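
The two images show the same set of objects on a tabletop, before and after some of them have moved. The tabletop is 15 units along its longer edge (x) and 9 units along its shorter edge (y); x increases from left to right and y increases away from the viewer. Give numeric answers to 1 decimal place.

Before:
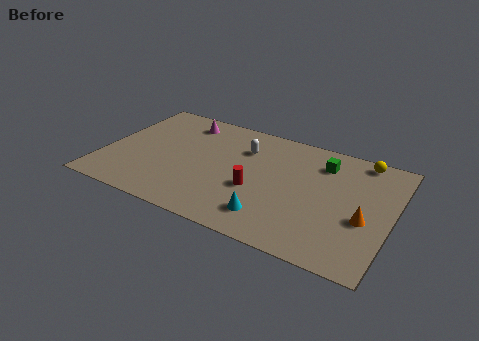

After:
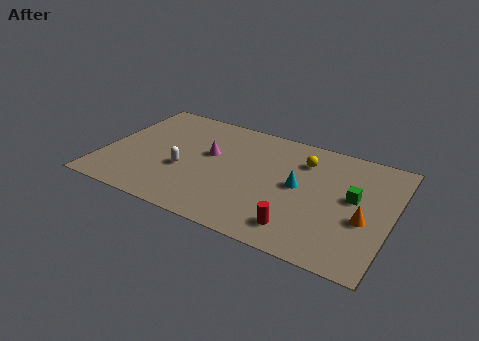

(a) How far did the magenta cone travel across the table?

2.8

The magenta cone moved from about (3.7, 7.5) to (5.4, 5.3), a distance of √(1.7² + 2.2²) ≈ 2.8.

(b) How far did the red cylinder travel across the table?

3.1

From (8.1, 3.5) to (10.6, 1.6), the red cylinder covered √(2.5² + 1.9²) ≈ 3.1 units.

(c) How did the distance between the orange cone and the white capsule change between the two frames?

+2.2

They were about 7.2 units apart before and 9.4 after — 2.2 units further apart.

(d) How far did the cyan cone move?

3.1

From (9.1, 1.8) to (10.2, 4.7), the cyan cone covered √(1.1² + 2.9²) ≈ 3.1 units.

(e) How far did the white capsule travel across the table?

4.1

From (7.1, 6.5) to (4.3, 3.5), the white capsule covered √(2.8² + 3.0²) ≈ 4.1 units.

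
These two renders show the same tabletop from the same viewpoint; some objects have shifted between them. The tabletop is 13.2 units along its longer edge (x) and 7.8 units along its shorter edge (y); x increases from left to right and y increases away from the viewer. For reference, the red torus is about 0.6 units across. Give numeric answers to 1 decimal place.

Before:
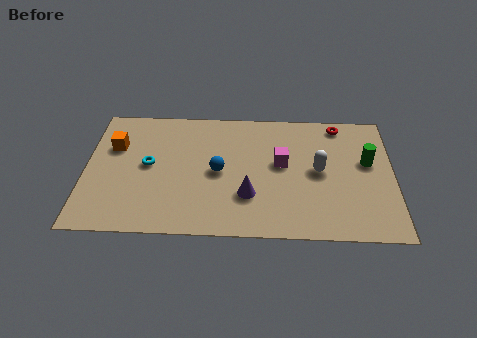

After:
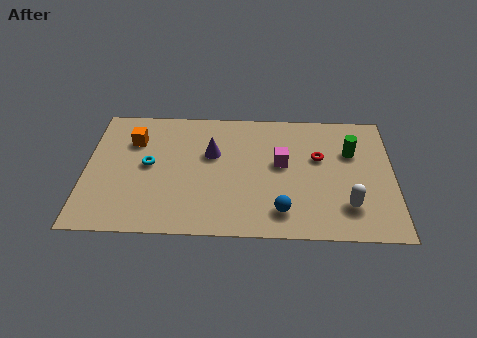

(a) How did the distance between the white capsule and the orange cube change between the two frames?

+1.0

They were about 8.9 units apart before and 9.9 after — 1.0 units further apart.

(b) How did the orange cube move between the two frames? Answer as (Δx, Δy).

(0.8, 0.4)

The orange cube was at about (1.2, 5.2) and moved to about (2.0, 5.6).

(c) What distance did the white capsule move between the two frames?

2.4

The white capsule moved from about (10.0, 4.0) to (11.2, 1.9), a distance of √(1.2² + 2.1²) ≈ 2.4.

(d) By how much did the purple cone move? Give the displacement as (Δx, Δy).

(-1.6, 2.5)

From the two frames, the purple cone sits at roughly (7.0, 2.4) before and (5.4, 4.9) after.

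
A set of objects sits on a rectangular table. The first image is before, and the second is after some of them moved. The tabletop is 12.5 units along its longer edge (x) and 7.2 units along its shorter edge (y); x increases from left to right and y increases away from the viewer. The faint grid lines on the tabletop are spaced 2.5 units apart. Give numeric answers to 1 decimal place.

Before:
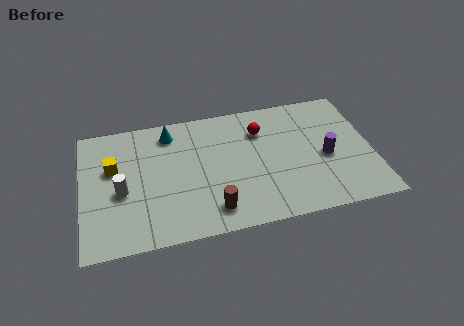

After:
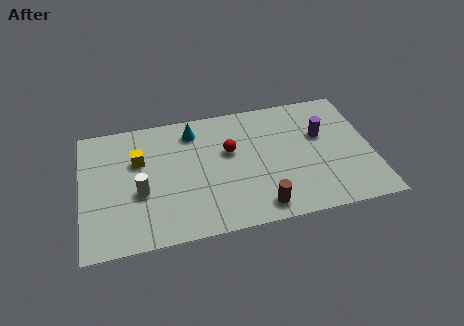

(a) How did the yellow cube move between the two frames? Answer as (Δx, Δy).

(1.1, 0.2)

The yellow cube was at about (1.4, 4.5) and moved to about (2.5, 4.7).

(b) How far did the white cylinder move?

0.8

From (1.7, 3.1) to (2.5, 2.9), the white cylinder covered √(0.8² + 0.2²) ≈ 0.8 units.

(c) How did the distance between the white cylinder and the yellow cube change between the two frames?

+0.4

The distance was about 1.4 in the first image and 1.8 in the second, so they moved 0.4 units further apart.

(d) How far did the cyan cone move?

1.0

The cyan cone was near (3.9, 6.0) before and (4.9, 5.9) after, so it travelled √(1.0² + 0.1²) ≈ 1.0 units.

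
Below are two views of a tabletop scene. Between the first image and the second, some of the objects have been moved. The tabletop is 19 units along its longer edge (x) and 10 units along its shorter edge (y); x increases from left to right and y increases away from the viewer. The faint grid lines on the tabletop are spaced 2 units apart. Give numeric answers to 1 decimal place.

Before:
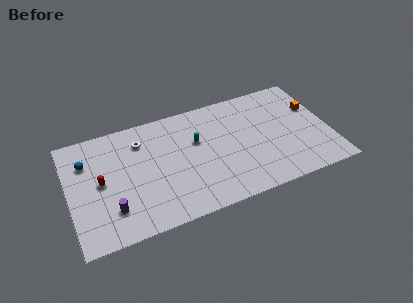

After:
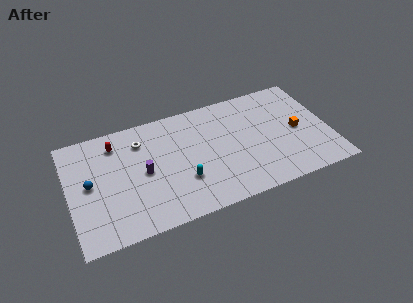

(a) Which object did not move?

the white torus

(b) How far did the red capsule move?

3.3

The red capsule moved from about (2.3, 5.1) to (3.6, 8.1), a distance of √(1.3² + 3.0²) ≈ 3.3.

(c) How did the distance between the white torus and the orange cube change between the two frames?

-1.1

Before: roughly 12.8 units apart; after: 11.7. That's 1.1 units closer together.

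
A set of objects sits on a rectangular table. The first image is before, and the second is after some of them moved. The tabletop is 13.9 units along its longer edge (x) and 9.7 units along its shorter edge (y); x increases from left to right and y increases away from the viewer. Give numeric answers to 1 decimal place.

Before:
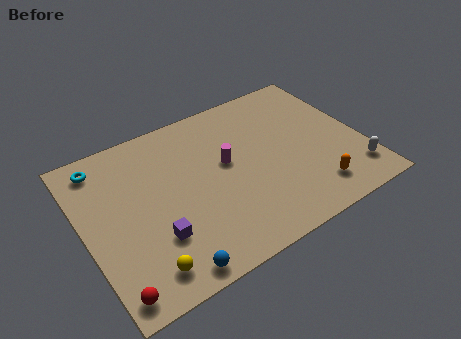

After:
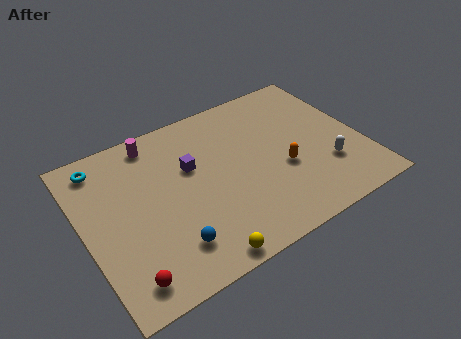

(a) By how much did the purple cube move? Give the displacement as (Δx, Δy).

(2.3, 3.2)

The purple cube was at about (3.2, 2.9) and moved to about (5.5, 6.1).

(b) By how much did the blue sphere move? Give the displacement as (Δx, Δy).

(0.3, 1.2)

The blue sphere started near (3.5, 0.9) and ended near (3.8, 2.1).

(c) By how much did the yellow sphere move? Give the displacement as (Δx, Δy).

(2.6, -0.7)

The yellow sphere started near (2.4, 1.5) and ended near (5.0, 0.8).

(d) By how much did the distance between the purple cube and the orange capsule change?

-3.0

Before: roughly 7.9 units apart; after: 4.9. That's 3.0 units closer together.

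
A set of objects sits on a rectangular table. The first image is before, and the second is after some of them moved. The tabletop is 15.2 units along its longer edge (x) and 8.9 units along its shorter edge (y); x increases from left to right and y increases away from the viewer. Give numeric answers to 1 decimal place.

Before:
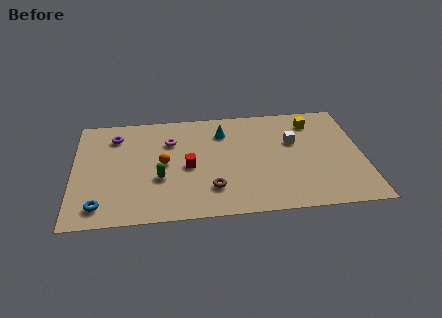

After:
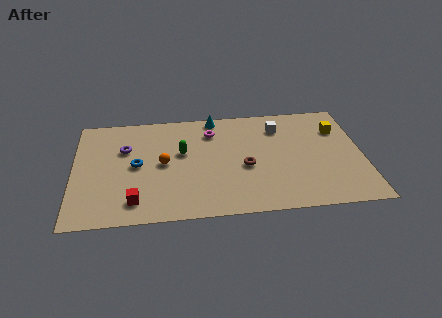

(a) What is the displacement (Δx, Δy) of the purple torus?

(0.5, -1.1)

The purple torus was at about (2.2, 7.0) and moved to about (2.7, 5.9).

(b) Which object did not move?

the orange sphere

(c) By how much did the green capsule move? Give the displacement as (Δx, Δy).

(1.2, 2.0)

The green capsule started near (4.5, 3.3) and ended near (5.7, 5.3).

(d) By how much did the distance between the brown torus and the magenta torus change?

-1.1

Before: roughly 4.6 units apart; after: 3.5. That's 1.1 units closer together.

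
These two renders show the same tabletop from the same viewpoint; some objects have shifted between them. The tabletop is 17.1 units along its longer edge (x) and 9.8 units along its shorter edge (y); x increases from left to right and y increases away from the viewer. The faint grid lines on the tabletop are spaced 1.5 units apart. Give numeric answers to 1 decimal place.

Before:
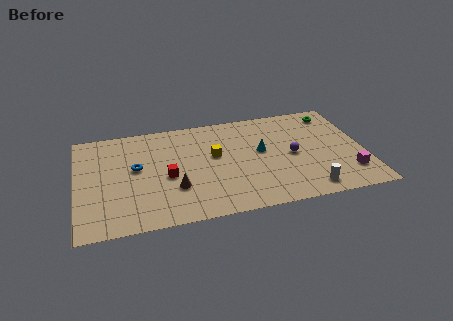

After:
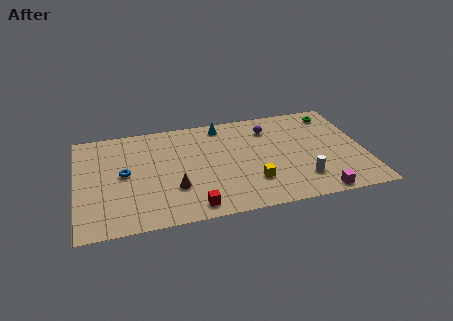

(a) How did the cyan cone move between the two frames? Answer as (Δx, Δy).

(-2.2, 3.1)

The cyan cone started near (11.0, 5.5) and ended near (8.8, 8.6).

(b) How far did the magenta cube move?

2.5

From (16.0, 2.3) to (14.0, 0.8), the magenta cube covered √(2.0² + 1.5²) ≈ 2.5 units.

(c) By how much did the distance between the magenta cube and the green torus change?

+1.7

They were about 6.0 units apart before and 7.7 after — 1.7 units further apart.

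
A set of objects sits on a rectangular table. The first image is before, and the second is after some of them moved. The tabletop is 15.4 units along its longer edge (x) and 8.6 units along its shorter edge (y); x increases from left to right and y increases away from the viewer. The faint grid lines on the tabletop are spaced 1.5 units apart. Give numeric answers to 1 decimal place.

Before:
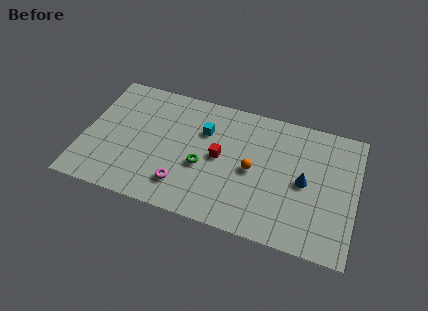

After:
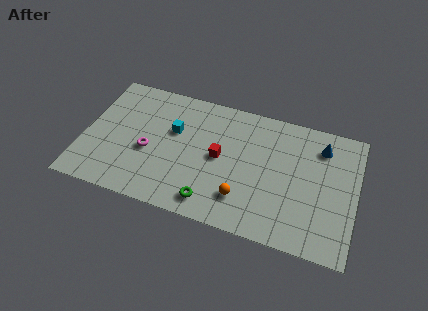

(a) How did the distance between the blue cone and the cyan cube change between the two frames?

+2.4

Before: roughly 6.0 units apart; after: 8.4. That's 2.4 units further apart.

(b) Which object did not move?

the red cube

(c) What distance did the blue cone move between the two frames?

2.7

From (12.5, 4.2) to (13.3, 6.8), the blue cone covered √(0.8² + 2.6²) ≈ 2.7 units.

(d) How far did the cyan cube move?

1.8

From (6.7, 5.9) to (5.0, 5.4), the cyan cube covered √(1.7² + 0.5²) ≈ 1.8 units.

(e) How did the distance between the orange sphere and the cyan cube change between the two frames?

+1.9

The distance was about 3.4 in the first image and 5.3 in the second, so they moved 1.9 units further apart.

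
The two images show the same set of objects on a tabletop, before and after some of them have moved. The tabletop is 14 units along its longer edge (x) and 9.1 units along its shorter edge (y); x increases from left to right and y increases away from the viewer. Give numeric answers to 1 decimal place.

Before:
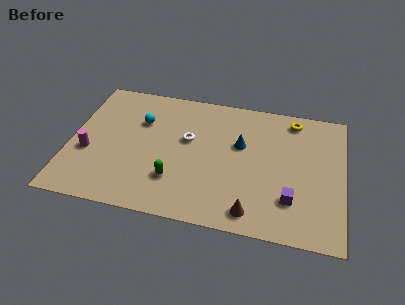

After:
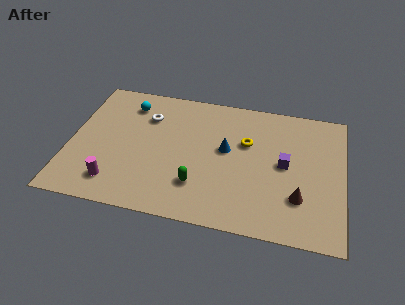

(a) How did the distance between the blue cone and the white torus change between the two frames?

+1.8

They were about 2.7 units apart before and 4.5 after — 1.8 units further apart.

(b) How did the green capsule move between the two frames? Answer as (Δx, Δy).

(1.2, -0.1)

The green capsule was at about (5.5, 2.5) and moved to about (6.7, 2.4).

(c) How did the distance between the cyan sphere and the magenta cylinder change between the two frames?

+1.9

The distance was about 3.7 in the first image and 5.6 in the second, so they moved 1.9 units further apart.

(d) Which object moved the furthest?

the yellow torus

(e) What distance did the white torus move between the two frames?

2.5

From (6.0, 5.4) to (3.8, 6.6), the white torus covered √(2.2² + 1.2²) ≈ 2.5 units.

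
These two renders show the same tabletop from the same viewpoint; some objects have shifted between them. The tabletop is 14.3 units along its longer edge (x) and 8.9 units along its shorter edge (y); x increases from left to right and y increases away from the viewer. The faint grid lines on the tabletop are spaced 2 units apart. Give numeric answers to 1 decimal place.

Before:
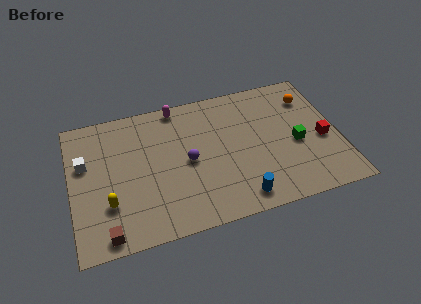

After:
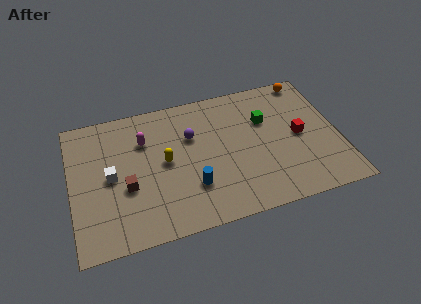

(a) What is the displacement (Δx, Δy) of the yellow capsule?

(3.1, 1.9)

From the two frames, the yellow capsule sits at roughly (1.9, 2.7) before and (5.0, 4.6) after.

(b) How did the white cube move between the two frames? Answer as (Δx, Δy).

(1.3, -1.2)

The white cube started near (0.8, 5.6) and ended near (2.1, 4.4).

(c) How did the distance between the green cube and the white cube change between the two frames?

-2.8

The distance was about 11.3 in the first image and 8.5 in the second, so they moved 2.8 units closer together.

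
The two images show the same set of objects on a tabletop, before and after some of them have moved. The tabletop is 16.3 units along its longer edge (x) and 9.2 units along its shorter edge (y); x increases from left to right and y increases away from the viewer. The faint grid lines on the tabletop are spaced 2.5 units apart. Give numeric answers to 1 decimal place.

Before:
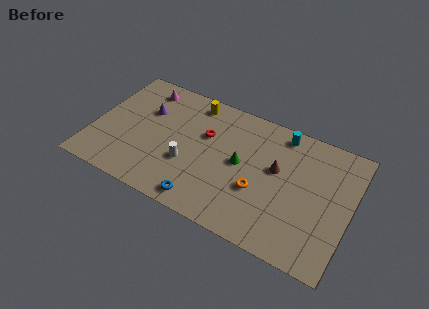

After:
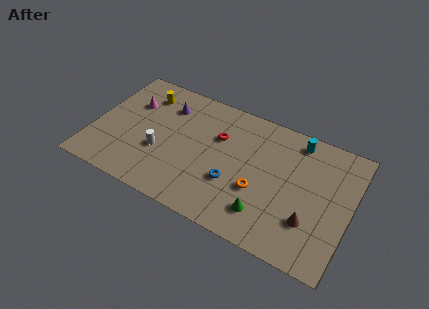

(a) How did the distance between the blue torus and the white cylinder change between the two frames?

+2.1

Before: roughly 2.6 units apart; after: 4.7. That's 2.1 units further apart.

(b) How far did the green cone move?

3.4

The green cone moved from about (9.4, 4.8) to (11.3, 2.0), a distance of √(1.9² + 2.8²) ≈ 3.4.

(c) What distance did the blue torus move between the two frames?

2.6

The blue torus was near (7.5, 1.1) before and (9.1, 3.2) after, so it travelled √(1.6² + 2.1²) ≈ 2.6 units.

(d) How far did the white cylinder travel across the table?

1.8

The white cylinder was near (6.2, 3.3) before and (4.4, 3.4) after, so it travelled √(1.8² + 0.1²) ≈ 1.8 units.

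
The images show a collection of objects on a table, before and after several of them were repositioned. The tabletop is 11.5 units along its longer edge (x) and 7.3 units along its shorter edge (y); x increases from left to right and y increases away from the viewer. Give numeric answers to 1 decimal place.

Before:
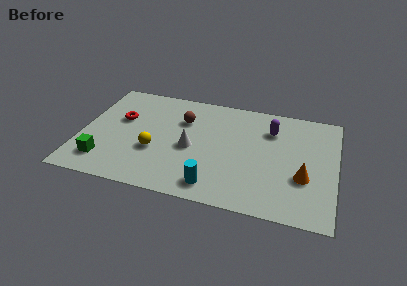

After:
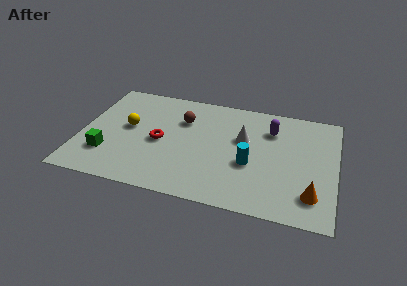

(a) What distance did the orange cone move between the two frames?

1.1

The orange cone moved from about (10.1, 2.6) to (10.5, 1.6), a distance of √(0.4² + 1.0²) ≈ 1.1.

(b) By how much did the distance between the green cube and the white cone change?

+2.3

They were about 4.2 units apart before and 6.5 after — 2.3 units further apart.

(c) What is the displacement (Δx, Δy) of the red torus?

(1.9, -1.1)

The red torus was at about (1.7, 4.5) and moved to about (3.6, 3.4).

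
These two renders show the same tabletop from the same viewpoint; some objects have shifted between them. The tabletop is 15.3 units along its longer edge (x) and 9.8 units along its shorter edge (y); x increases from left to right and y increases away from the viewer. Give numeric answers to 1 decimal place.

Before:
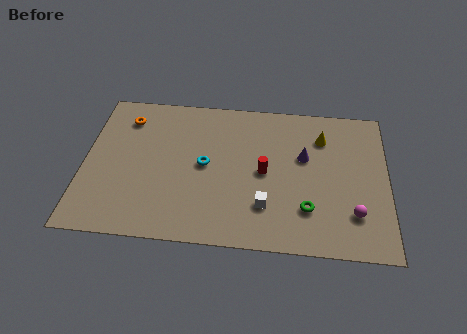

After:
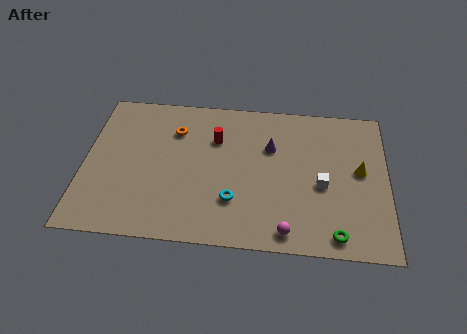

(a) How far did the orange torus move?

2.6

The orange torus moved from about (2.0, 7.8) to (4.5, 7.2), a distance of √(2.5² + 0.6²) ≈ 2.6.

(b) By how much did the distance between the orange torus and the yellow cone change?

-0.4

Before: roughly 10.0 units apart; after: 9.6. That's 0.4 units closer together.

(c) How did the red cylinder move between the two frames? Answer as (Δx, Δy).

(-2.5, 2.0)

From the two frames, the red cylinder sits at roughly (9.1, 4.8) before and (6.6, 6.8) after.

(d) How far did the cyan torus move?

2.7

The cyan torus moved from about (6.1, 5.0) to (7.6, 2.8), a distance of √(1.5² + 2.2²) ≈ 2.7.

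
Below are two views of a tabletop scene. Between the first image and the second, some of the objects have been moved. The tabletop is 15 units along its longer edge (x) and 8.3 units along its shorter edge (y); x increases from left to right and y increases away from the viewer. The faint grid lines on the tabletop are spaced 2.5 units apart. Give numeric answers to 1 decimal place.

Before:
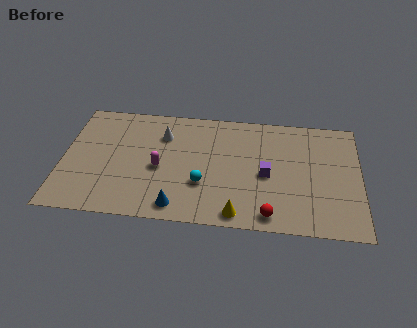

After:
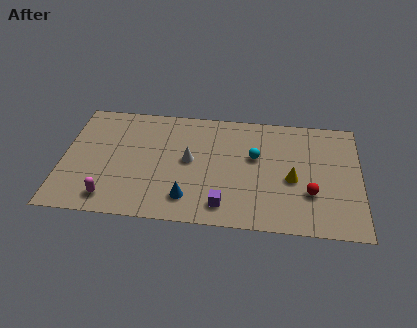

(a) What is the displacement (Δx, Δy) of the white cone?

(1.4, -1.7)

From the two frames, the white cone sits at roughly (5.0, 6.1) before and (6.4, 4.4) after.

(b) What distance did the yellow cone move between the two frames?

3.8

The yellow cone moved from about (8.9, 0.9) to (11.6, 3.6), a distance of √(2.7² + 2.7²) ≈ 3.8.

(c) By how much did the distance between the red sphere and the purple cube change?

+1.7

The distance was about 2.8 in the first image and 4.5 in the second, so they moved 1.7 units further apart.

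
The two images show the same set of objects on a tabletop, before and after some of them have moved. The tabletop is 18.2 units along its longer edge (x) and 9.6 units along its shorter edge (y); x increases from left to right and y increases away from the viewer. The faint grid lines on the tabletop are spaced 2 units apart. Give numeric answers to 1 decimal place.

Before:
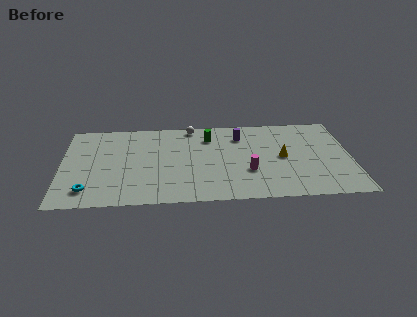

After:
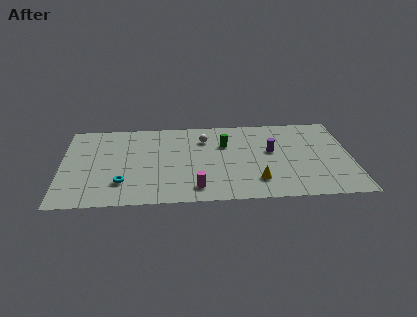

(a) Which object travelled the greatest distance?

the magenta cylinder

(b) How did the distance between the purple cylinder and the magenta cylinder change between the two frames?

+2.1

They were about 4.1 units apart before and 6.2 after — 2.1 units further apart.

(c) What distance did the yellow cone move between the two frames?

3.1

The yellow cone moved from about (13.9, 4.8) to (12.2, 2.2), a distance of √(1.7² + 2.6²) ≈ 3.1.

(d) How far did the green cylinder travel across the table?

1.3

The green cylinder was near (9.3, 7.4) before and (10.3, 6.5) after, so it travelled √(1.0² + 0.9²) ≈ 1.3 units.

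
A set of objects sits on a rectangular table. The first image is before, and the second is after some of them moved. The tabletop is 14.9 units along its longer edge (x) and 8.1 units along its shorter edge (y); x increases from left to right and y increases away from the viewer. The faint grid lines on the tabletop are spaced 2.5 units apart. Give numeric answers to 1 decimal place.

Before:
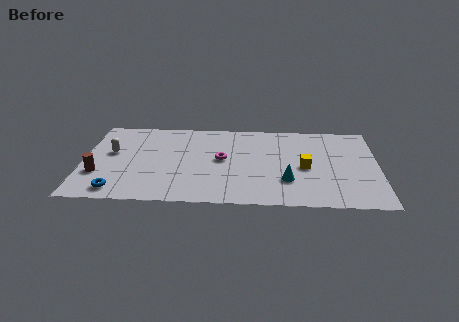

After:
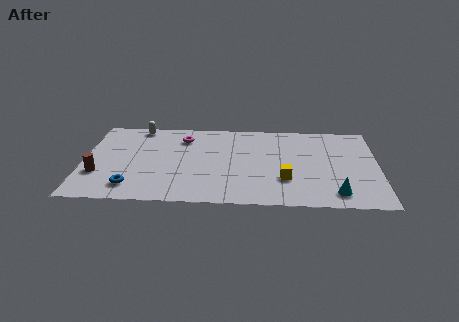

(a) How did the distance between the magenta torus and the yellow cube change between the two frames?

+2.2

They were about 4.2 units apart before and 6.4 after — 2.2 units further apart.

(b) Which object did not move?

the brown cylinder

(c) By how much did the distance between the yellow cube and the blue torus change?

-2.0

Before: roughly 9.8 units apart; after: 7.8. That's 2.0 units closer together.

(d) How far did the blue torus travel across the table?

0.8

From (1.8, 1.1) to (2.5, 1.5), the blue torus covered √(0.7² + 0.4²) ≈ 0.8 units.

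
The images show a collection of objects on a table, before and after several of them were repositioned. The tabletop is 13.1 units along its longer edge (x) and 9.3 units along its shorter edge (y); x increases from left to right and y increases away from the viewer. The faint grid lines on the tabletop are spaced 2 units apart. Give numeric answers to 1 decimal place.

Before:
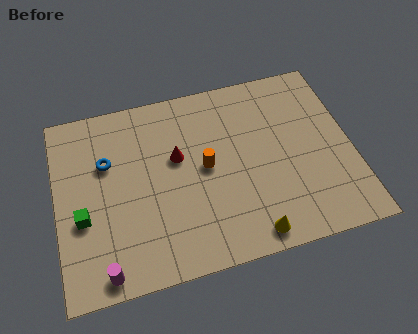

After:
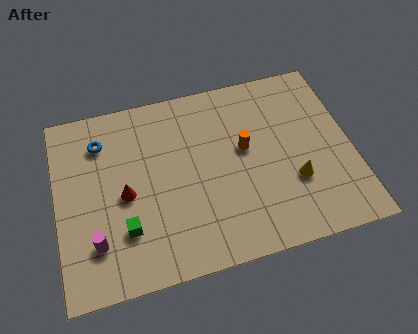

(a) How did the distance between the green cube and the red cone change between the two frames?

-3.0

They were about 4.7 units apart before and 1.7 after — 3.0 units closer together.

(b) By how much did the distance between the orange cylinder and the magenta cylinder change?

+1.3

The distance was about 6.1 in the first image and 7.4 in the second, so they moved 1.3 units further apart.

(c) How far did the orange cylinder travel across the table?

1.9

The orange cylinder moved from about (6.6, 4.8) to (8.4, 5.3), a distance of √(1.8² + 0.5²) ≈ 1.9.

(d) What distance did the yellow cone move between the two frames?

3.0

The yellow cone was near (8.3, 1.0) before and (10.4, 3.1) after, so it travelled √(2.1² + 2.1²) ≈ 3.0 units.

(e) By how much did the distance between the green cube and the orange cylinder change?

+0.5

The distance was about 5.6 in the first image and 6.1 in the second, so they moved 0.5 units further apart.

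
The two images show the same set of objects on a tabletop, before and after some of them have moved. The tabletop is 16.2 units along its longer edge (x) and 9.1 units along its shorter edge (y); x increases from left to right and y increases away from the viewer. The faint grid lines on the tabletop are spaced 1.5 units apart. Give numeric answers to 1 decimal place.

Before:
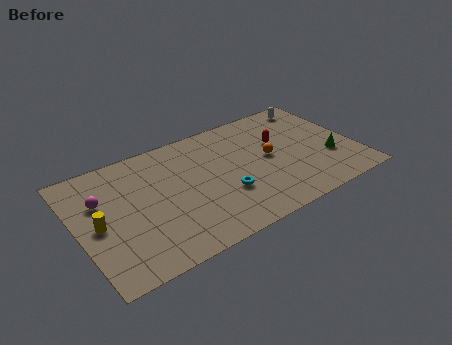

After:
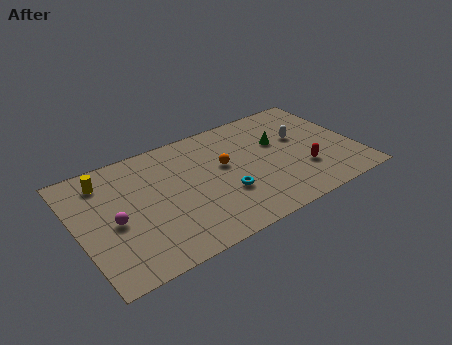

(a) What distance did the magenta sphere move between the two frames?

2.0

The magenta sphere was near (1.5, 6.0) before and (2.0, 4.1) after, so it travelled √(0.5² + 1.9²) ≈ 2.0 units.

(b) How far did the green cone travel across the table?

3.7

The green cone moved from about (14.6, 3.1) to (11.9, 5.7), a distance of √(2.7² + 2.6²) ≈ 3.7.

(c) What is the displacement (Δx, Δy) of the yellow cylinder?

(0.8, 3.1)

The yellow cylinder started near (1.1, 4.3) and ended near (1.9, 7.4).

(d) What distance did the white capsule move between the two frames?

2.8

From (14.6, 7.9) to (13.2, 5.5), the white capsule covered √(1.4² + 2.4²) ≈ 2.8 units.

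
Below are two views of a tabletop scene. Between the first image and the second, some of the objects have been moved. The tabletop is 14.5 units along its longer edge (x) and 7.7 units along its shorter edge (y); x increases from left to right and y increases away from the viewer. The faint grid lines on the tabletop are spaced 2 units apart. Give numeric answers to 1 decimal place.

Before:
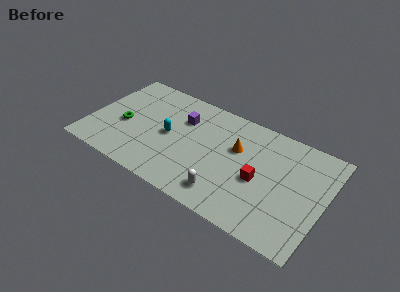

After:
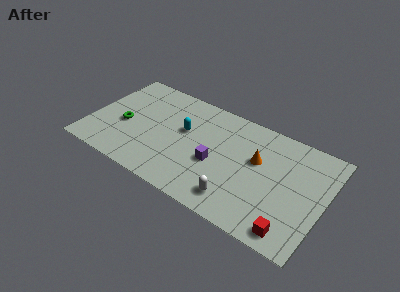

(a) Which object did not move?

the green torus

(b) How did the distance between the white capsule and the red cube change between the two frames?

+0.7

They were about 2.7 units apart before and 3.4 after — 0.7 units further apart.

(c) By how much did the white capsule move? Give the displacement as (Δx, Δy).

(0.7, 0.0)

From the two frames, the white capsule sits at roughly (8.8, 1.4) before and (9.5, 1.4) after.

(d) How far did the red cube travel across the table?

3.3

The red cube moved from about (10.6, 3.4) to (12.9, 1.0), a distance of √(2.3² + 2.4²) ≈ 3.3.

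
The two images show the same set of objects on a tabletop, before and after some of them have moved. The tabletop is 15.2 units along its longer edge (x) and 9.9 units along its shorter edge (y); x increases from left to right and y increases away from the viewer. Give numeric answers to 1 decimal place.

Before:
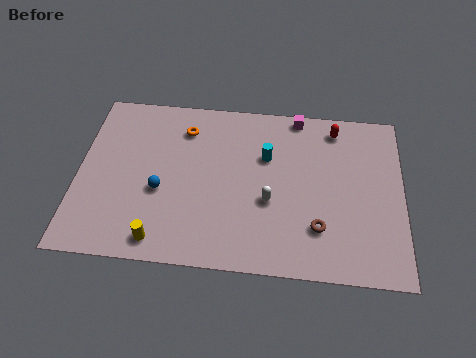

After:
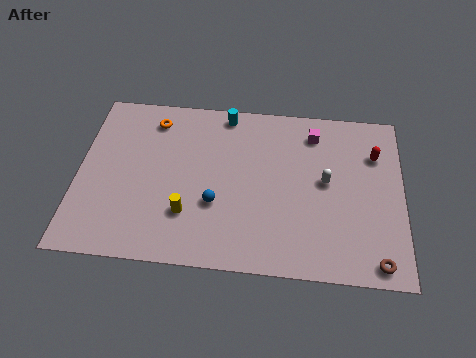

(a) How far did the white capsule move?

3.0

The white capsule moved from about (9.0, 3.9) to (11.6, 5.3), a distance of √(2.6² + 1.4²) ≈ 3.0.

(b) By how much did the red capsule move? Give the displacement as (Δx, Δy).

(1.9, -1.4)

The red capsule started near (12.0, 8.5) and ended near (13.9, 7.1).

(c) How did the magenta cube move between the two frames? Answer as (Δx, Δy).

(0.8, -1.0)

The magenta cube was at about (10.2, 9.1) and moved to about (11.0, 8.1).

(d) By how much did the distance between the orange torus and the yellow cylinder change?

-1.0

The distance was about 6.7 in the first image and 5.7 in the second, so they moved 1.0 units closer together.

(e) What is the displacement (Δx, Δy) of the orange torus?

(-1.5, 0.4)

The orange torus started near (4.9, 7.8) and ended near (3.4, 8.2).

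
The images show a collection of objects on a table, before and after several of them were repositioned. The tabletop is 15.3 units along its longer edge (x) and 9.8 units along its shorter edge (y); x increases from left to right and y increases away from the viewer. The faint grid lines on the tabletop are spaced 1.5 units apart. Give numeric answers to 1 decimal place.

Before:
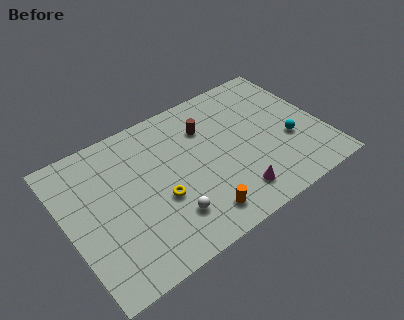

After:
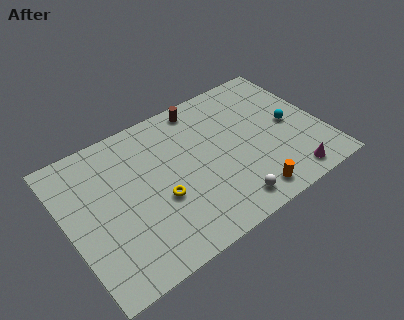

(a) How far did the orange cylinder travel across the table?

3.0

The orange cylinder moved from about (7.2, 1.6) to (10.2, 1.3), a distance of √(3.0² + 0.3²) ≈ 3.0.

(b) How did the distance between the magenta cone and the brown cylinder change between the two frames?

+3.2

Before: roughly 5.3 units apart; after: 8.5. That's 3.2 units further apart.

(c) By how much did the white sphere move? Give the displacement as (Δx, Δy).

(3.4, -1.0)

The white sphere was at about (5.6, 2.4) and moved to about (9.0, 1.4).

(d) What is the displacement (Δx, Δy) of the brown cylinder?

(0.0, 1.6)

From the two frames, the brown cylinder sits at roughly (8.7, 7.1) before and (8.7, 8.7) after.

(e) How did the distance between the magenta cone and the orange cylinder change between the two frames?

+0.3

They were about 2.2 units apart before and 2.5 after — 0.3 units further apart.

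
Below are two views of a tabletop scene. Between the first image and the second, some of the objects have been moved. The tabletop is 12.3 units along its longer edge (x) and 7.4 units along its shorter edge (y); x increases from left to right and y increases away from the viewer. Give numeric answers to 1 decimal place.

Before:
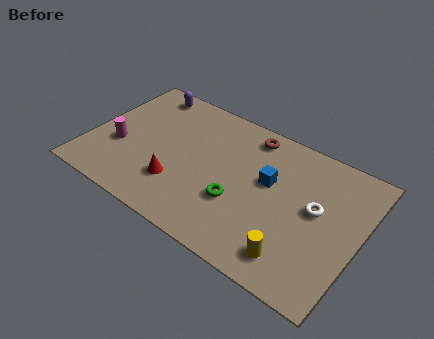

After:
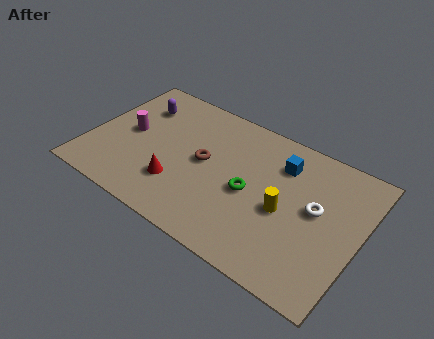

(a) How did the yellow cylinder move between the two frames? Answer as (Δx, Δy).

(-0.8, 2.0)

The yellow cylinder was at about (9.8, 1.3) and moved to about (9.0, 3.3).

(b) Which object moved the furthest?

the brown torus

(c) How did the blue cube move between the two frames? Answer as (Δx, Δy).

(0.4, 1.2)

The blue cube was at about (8.1, 4.4) and moved to about (8.5, 5.6).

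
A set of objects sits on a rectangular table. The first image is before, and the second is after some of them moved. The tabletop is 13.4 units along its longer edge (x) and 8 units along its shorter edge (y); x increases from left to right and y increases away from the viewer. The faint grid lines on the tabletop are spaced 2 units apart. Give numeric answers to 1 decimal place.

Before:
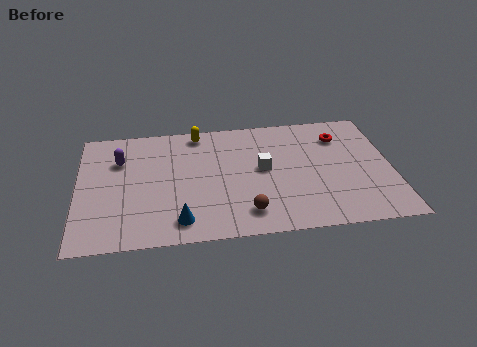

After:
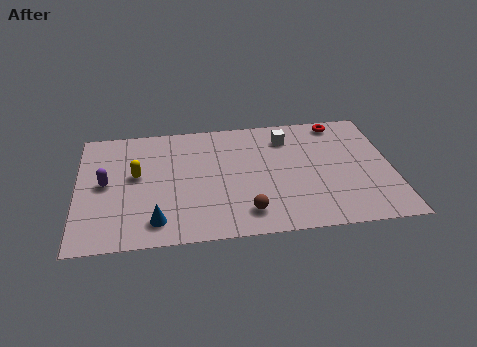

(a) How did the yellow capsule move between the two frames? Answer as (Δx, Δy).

(-2.7, -2.6)

From the two frames, the yellow capsule sits at roughly (5.2, 7.1) before and (2.5, 4.5) after.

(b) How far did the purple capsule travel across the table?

1.6

The purple capsule was near (1.8, 5.6) before and (1.2, 4.1) after, so it travelled √(0.6² + 1.5²) ≈ 1.6 units.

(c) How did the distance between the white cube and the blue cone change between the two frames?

+2.8

The distance was about 4.7 in the first image and 7.5 in the second, so they moved 2.8 units further apart.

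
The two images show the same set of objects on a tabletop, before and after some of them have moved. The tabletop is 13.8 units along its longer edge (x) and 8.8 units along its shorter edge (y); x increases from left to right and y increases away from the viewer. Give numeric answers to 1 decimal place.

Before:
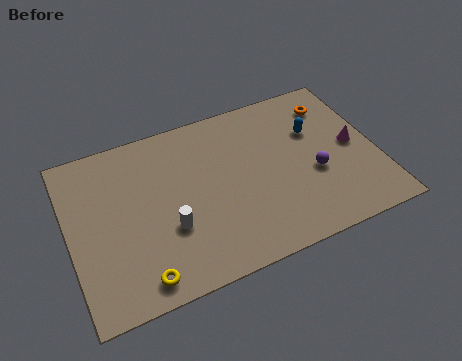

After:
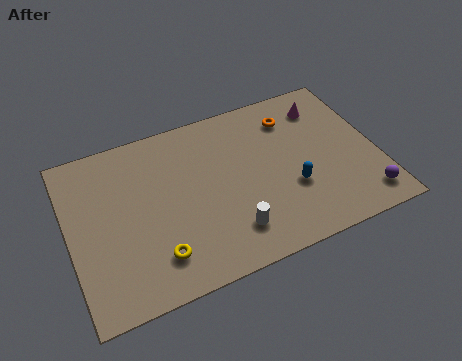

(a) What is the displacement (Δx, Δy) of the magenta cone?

(-1.0, 2.6)

The magenta cone was at about (12.8, 4.4) and moved to about (11.8, 7.0).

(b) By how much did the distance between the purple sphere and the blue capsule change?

+1.2

The distance was about 2.3 in the first image and 3.5 in the second, so they moved 1.2 units further apart.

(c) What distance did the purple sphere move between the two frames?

2.9

The purple sphere moved from about (10.9, 3.5) to (12.9, 1.4), a distance of √(2.0² + 2.1²) ≈ 2.9.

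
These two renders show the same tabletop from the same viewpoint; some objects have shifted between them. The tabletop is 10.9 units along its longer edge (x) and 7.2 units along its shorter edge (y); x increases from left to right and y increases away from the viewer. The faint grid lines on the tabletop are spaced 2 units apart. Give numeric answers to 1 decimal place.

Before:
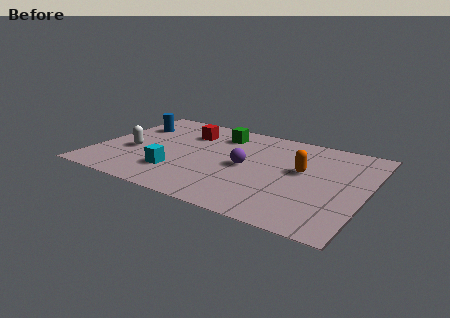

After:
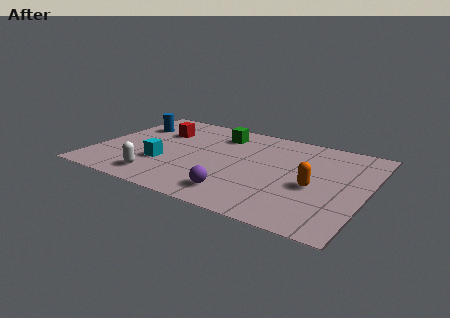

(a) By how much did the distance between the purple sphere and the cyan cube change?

+0.3

The distance was about 3.1 in the first image and 3.4 in the second, so they moved 0.3 units further apart.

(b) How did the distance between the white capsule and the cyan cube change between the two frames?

-1.0

Before: roughly 2.2 units apart; after: 1.2. That's 1.0 units closer together.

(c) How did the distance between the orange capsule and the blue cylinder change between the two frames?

+0.8

Before: roughly 7.3 units apart; after: 8.1. That's 0.8 units further apart.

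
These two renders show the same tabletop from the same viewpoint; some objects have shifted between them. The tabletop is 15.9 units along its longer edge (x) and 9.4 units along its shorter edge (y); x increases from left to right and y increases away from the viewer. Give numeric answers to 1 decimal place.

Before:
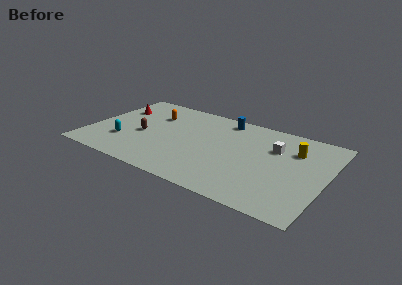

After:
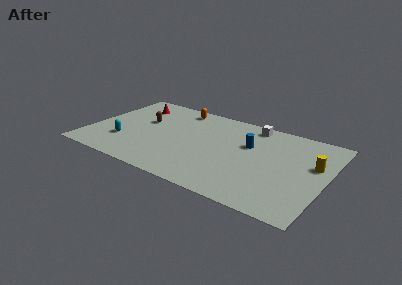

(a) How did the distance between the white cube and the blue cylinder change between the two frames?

-1.8

Before: roughly 4.1 units apart; after: 2.3. That's 1.8 units closer together.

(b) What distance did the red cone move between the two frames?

1.3

From (1.4, 6.5) to (2.4, 7.4), the red cone covered √(1.0² + 0.9²) ≈ 1.3 units.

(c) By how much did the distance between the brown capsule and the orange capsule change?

+0.6

Before: roughly 2.6 units apart; after: 3.2. That's 0.6 units further apart.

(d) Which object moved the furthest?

the blue cylinder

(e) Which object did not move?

the cyan capsule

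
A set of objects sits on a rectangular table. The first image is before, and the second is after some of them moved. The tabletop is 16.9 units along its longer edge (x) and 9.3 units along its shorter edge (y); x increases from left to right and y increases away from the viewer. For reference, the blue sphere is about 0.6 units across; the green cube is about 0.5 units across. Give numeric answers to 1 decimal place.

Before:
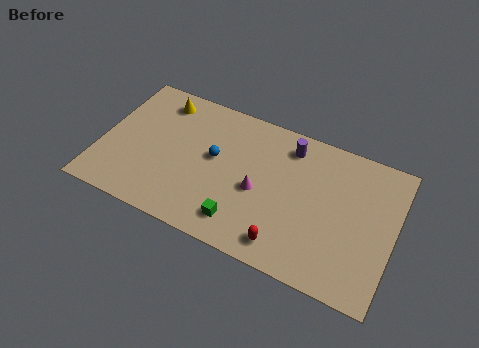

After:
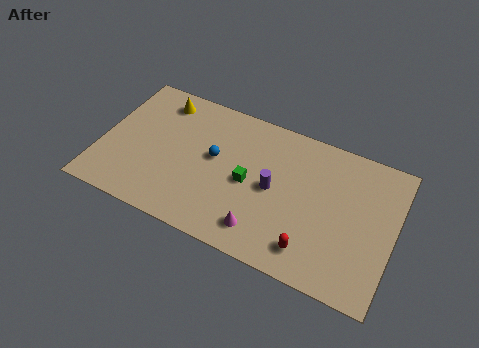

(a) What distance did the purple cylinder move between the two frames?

3.2

From (10.6, 7.7) to (10.0, 4.6), the purple cylinder covered √(0.6² + 3.1²) ≈ 3.2 units.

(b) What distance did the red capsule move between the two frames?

1.4

The red capsule moved from about (11.1, 1.4) to (12.5, 1.7), a distance of √(1.4² + 0.3²) ≈ 1.4.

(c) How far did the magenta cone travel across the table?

2.5

The magenta cone moved from about (9.2, 4.1) to (9.7, 1.7), a distance of √(0.5² + 2.4²) ≈ 2.5.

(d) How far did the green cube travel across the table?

2.7

From (8.5, 1.7) to (8.6, 4.4), the green cube covered √(0.1² + 2.7²) ≈ 2.7 units.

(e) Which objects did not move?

the yellow cone and the blue sphere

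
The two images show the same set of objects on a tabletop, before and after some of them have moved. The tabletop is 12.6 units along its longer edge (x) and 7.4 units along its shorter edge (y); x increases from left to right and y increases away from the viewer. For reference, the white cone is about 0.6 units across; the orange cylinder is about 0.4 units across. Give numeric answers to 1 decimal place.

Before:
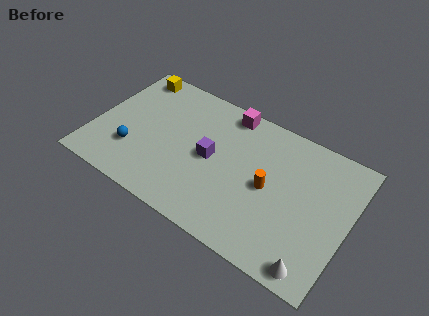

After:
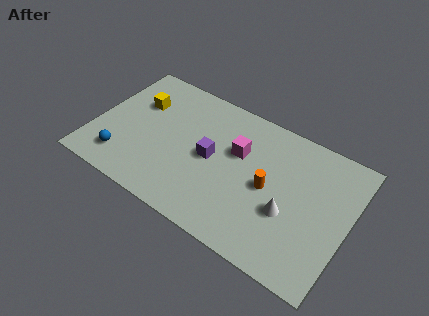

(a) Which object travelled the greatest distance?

the white cone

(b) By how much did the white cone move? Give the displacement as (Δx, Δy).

(-1.6, 2.0)

From the two frames, the white cone sits at roughly (11.4, 0.8) before and (9.8, 2.8) after.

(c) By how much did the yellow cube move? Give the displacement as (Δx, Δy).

(0.6, -1.5)

The yellow cube started near (1.3, 6.5) and ended near (1.9, 5.0).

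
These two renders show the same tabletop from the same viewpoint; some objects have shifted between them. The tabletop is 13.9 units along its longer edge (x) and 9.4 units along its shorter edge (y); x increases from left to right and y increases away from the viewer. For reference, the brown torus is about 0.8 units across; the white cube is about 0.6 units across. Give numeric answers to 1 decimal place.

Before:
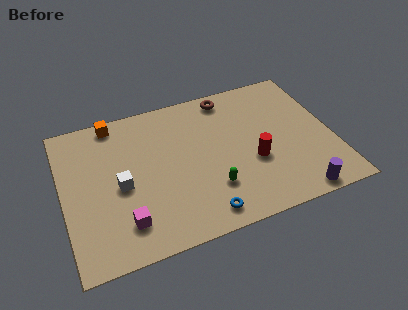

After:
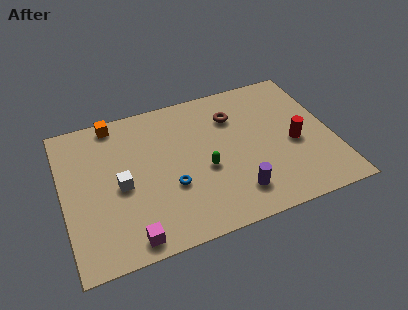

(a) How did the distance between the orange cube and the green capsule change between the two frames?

-1.1

They were about 7.4 units apart before and 6.3 after — 1.1 units closer together.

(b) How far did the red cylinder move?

2.3

The red cylinder moved from about (9.7, 3.6) to (11.9, 4.1), a distance of √(2.2² + 0.5²) ≈ 2.3.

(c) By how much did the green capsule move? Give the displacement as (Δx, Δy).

(-0.2, 1.3)

From the two frames, the green capsule sits at roughly (7.4, 2.6) before and (7.2, 3.9) after.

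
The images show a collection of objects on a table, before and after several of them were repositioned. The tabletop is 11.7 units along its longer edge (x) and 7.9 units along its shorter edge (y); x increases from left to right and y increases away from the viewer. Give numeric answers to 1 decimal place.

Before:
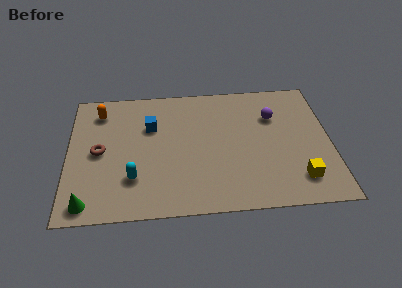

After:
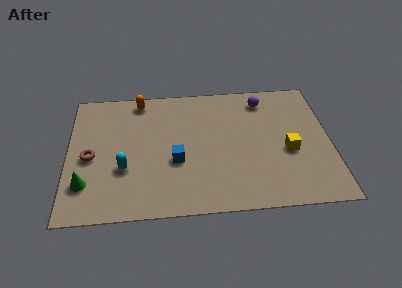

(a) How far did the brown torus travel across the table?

0.5

From (1.4, 3.9) to (1.0, 3.6), the brown torus covered √(0.4² + 0.3²) ≈ 0.5 units.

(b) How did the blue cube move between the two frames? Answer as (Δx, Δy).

(1.1, -2.2)

The blue cube was at about (3.7, 5.3) and moved to about (4.8, 3.1).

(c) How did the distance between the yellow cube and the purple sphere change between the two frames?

-0.6

The distance was about 4.0 in the first image and 3.4 in the second, so they moved 0.6 units closer together.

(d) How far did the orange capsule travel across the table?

1.9

The orange capsule was near (1.4, 6.4) before and (3.2, 7.0) after, so it travelled √(1.8² + 0.6²) ≈ 1.9 units.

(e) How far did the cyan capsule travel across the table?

0.7

From (2.9, 2.2) to (2.5, 2.8), the cyan capsule covered √(0.4² + 0.6²) ≈ 0.7 units.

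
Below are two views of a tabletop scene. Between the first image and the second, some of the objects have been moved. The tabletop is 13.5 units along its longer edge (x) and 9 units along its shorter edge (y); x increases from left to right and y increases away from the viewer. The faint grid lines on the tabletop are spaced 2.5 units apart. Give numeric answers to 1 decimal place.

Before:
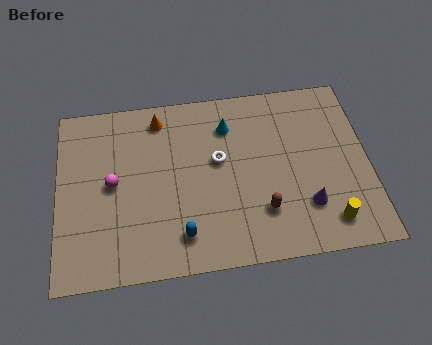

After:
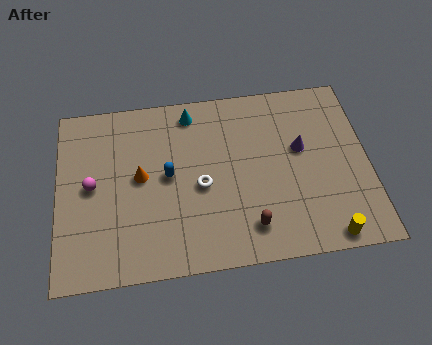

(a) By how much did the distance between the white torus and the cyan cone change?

+2.0

Before: roughly 1.8 units apart; after: 3.8. That's 2.0 units further apart.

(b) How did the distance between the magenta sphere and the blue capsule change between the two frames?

-0.8

They were about 4.1 units apart before and 3.3 after — 0.8 units closer together.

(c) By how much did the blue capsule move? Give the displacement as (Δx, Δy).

(-0.5, 3.0)

The blue capsule was at about (5.3, 1.7) and moved to about (4.8, 4.7).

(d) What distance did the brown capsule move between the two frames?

0.9

The brown capsule was near (8.8, 2.4) before and (8.2, 1.7) after, so it travelled √(0.6² + 0.7²) ≈ 0.9 units.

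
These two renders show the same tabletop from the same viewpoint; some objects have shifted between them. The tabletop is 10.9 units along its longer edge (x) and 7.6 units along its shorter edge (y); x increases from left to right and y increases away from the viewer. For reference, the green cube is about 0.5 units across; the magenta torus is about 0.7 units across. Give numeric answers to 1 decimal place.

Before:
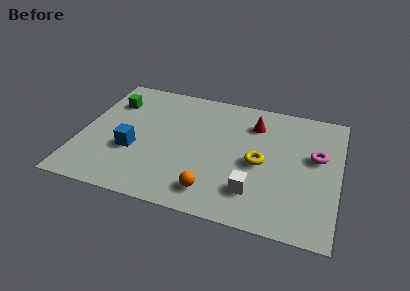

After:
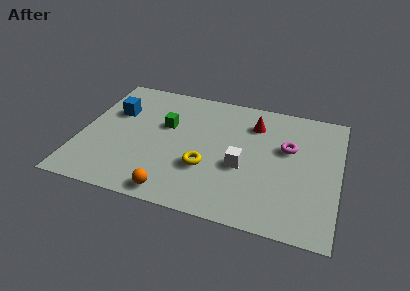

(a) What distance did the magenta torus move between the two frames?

1.2

The magenta torus moved from about (9.9, 4.5) to (8.7, 4.7), a distance of √(1.2² + 0.2²) ≈ 1.2.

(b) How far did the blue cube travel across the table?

2.4

The blue cube was near (2.3, 2.8) before and (1.3, 5.0) after, so it travelled √(1.0² + 2.2²) ≈ 2.4 units.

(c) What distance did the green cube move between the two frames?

2.6

From (1.1, 5.6) to (3.5, 4.7), the green cube covered √(2.4² + 0.9²) ≈ 2.6 units.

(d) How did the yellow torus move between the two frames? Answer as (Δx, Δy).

(-2.2, -0.9)

From the two frames, the yellow torus sits at roughly (7.6, 3.5) before and (5.4, 2.6) after.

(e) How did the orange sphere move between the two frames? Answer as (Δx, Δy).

(-1.6, -0.5)

From the two frames, the orange sphere sits at roughly (5.8, 1.3) before and (4.2, 0.8) after.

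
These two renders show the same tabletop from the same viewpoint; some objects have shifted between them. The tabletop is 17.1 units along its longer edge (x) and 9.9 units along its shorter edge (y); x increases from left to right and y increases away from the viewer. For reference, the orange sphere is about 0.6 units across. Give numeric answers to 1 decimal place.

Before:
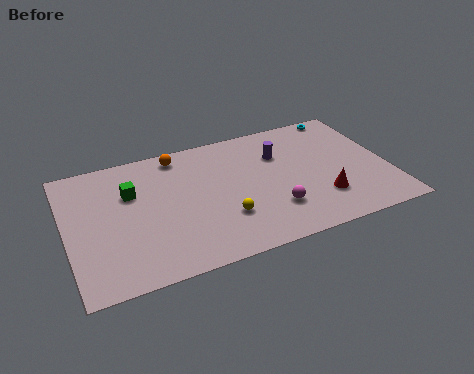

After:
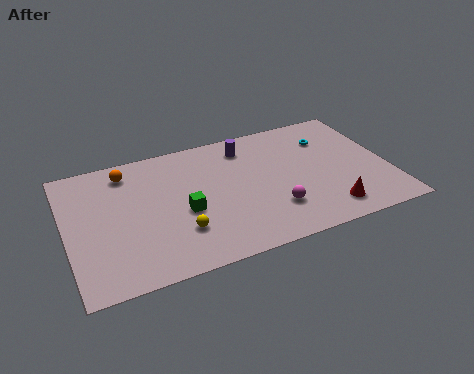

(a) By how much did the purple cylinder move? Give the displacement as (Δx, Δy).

(-1.7, 1.2)

The purple cylinder was at about (11.5, 6.9) and moved to about (9.8, 8.1).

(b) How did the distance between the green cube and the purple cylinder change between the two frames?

-2.6

They were about 8.0 units apart before and 5.4 after — 2.6 units closer together.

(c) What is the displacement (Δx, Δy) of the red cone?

(0.2, -1.0)

The red cone was at about (13.3, 2.7) and moved to about (13.5, 1.7).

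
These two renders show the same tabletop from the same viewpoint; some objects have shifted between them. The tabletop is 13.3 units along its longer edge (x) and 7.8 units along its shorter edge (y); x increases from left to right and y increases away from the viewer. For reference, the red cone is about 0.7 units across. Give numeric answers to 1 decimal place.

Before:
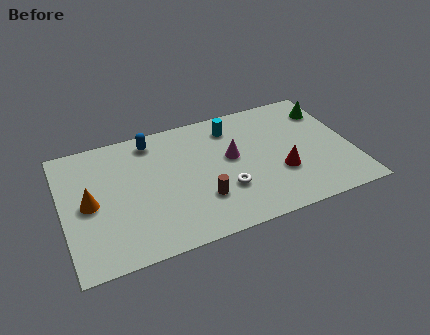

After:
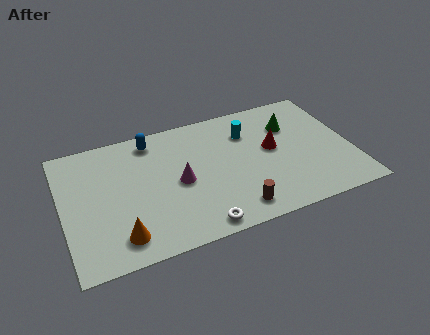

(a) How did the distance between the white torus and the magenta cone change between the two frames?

+1.0

They were about 2.0 units apart before and 3.0 after — 1.0 units further apart.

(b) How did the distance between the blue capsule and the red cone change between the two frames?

-1.0

They were about 6.9 units apart before and 5.9 after — 1.0 units closer together.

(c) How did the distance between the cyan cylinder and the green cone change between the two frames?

-2.5

They were about 4.5 units apart before and 2.0 after — 2.5 units closer together.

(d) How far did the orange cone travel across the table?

2.7

The orange cone was near (1.2, 3.8) before and (2.4, 1.4) after, so it travelled √(1.2² + 2.4²) ≈ 2.7 units.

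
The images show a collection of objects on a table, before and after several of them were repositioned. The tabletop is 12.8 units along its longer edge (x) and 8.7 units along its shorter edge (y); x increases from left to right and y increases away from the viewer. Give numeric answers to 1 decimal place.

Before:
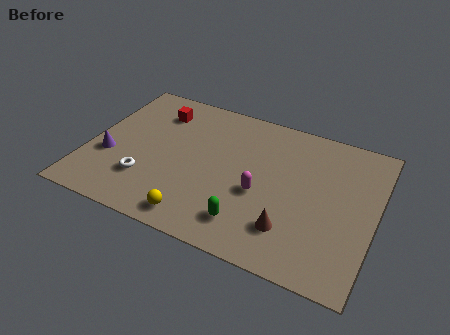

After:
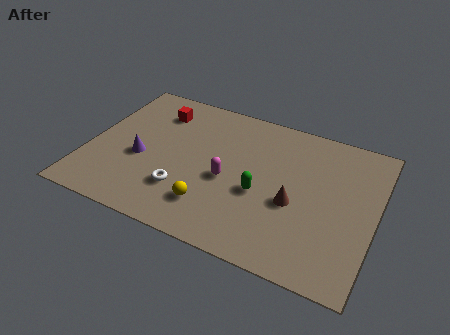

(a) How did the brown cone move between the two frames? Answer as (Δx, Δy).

(0.0, 1.5)

The brown cone was at about (9.3, 2.1) and moved to about (9.3, 3.6).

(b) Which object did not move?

the red cube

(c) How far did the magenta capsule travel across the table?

1.5

From (7.8, 3.6) to (6.3, 3.8), the magenta capsule covered √(1.5² + 0.2²) ≈ 1.5 units.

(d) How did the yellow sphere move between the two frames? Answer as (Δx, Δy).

(0.5, 0.9)

The yellow sphere was at about (5.3, 1.1) and moved to about (5.8, 2.0).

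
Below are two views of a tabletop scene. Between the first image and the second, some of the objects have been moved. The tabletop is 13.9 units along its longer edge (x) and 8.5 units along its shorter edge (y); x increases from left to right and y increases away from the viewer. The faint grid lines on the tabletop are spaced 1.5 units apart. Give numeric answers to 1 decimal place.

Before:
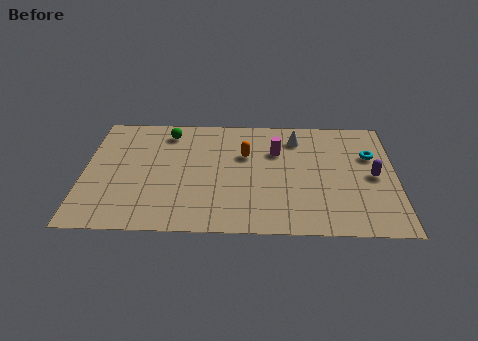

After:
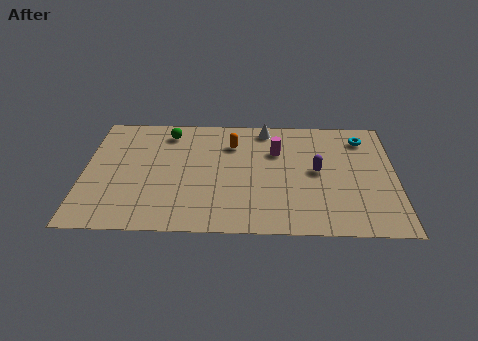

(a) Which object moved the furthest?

the purple capsule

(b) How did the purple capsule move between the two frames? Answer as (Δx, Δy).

(-2.5, 0.3)

The purple capsule started near (12.9, 4.1) and ended near (10.4, 4.4).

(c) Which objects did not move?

the magenta cylinder and the green sphere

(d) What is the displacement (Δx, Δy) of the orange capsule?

(-0.6, 0.8)

The orange capsule was at about (7.2, 5.5) and moved to about (6.6, 6.3).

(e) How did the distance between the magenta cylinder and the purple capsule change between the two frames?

-2.3

The distance was about 4.6 in the first image and 2.3 in the second, so they moved 2.3 units closer together.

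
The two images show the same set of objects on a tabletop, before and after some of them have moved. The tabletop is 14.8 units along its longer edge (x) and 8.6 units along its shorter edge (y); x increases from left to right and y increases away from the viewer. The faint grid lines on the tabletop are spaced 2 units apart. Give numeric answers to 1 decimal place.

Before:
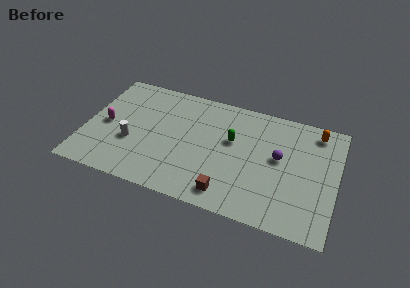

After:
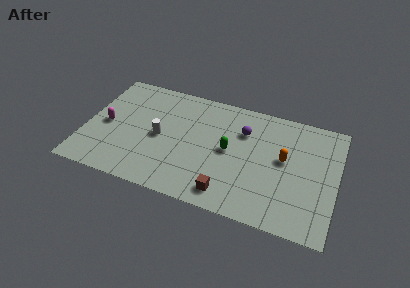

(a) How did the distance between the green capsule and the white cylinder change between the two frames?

-2.0

Before: roughly 6.1 units apart; after: 4.1. That's 2.0 units closer together.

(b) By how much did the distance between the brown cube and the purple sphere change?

+0.4

Before: roughly 4.4 units apart; after: 4.8. That's 0.4 units further apart.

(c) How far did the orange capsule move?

3.1

From (13.4, 7.4) to (11.7, 4.8), the orange capsule covered √(1.7² + 2.6²) ≈ 3.1 units.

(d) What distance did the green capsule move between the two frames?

0.8

The green capsule was near (8.6, 5.2) before and (8.5, 4.4) after, so it travelled √(0.1² + 0.8²) ≈ 0.8 units.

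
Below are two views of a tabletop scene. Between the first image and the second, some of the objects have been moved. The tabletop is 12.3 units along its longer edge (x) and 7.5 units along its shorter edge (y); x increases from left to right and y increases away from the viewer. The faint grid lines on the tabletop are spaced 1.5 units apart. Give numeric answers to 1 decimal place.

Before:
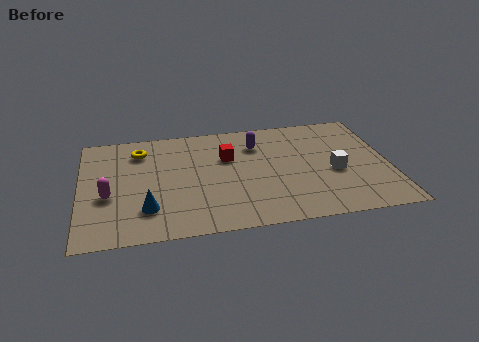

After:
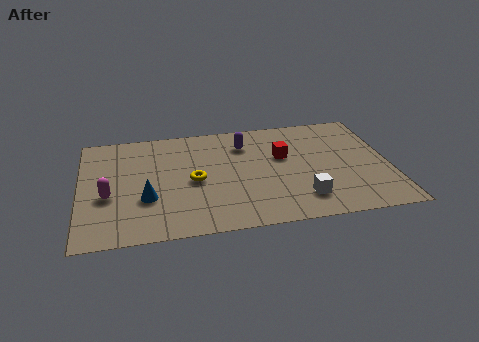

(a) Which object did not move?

the magenta capsule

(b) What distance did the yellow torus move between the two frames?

3.2

From (2.4, 5.9) to (4.5, 3.5), the yellow torus covered √(2.1² + 2.4²) ≈ 3.2 units.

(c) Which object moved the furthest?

the yellow torus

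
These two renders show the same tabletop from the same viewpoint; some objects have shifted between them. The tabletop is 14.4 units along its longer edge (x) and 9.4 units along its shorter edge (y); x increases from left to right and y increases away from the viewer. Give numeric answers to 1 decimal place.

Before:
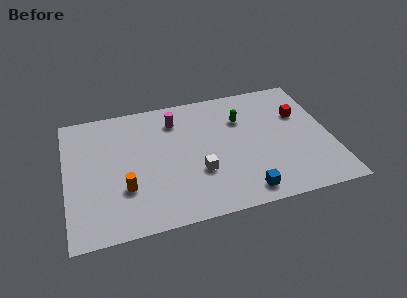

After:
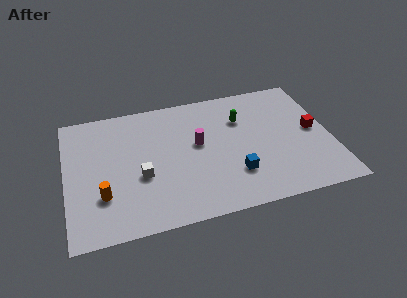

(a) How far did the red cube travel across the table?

1.5

The red cube moved from about (12.9, 6.2) to (13.5, 4.8), a distance of √(0.6² + 1.4²) ≈ 1.5.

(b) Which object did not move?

the green capsule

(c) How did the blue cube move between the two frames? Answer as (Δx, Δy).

(-0.4, 1.4)

The blue cube was at about (9.4, 1.2) and moved to about (9.0, 2.6).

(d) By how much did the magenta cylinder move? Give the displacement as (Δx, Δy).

(1.1, -2.1)

From the two frames, the magenta cylinder sits at roughly (6.1, 7.4) before and (7.2, 5.3) after.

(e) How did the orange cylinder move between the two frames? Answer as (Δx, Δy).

(-1.2, -0.2)

From the two frames, the orange cylinder sits at roughly (3.1, 3.0) before and (1.9, 2.8) after.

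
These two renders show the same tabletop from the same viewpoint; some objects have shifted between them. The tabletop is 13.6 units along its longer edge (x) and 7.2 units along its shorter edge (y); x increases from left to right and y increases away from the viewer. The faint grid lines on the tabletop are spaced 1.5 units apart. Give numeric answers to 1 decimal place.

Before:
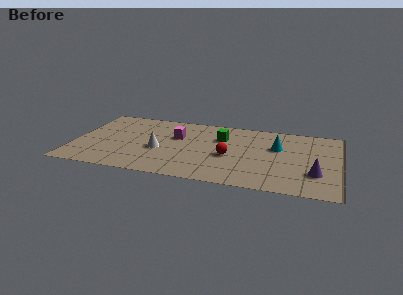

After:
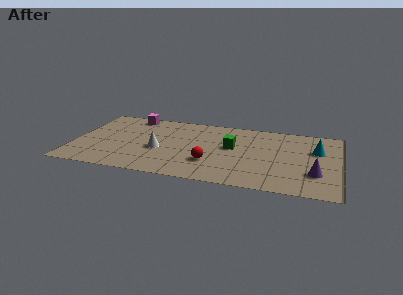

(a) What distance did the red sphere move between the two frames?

1.3

The red sphere was near (8.0, 3.1) before and (7.1, 2.2) after, so it travelled √(0.9² + 0.9²) ≈ 1.3 units.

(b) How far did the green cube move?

1.1

The green cube moved from about (7.5, 5.0) to (8.1, 4.1), a distance of √(0.6² + 0.9²) ≈ 1.1.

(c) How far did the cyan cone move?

2.0

The cyan cone moved from about (10.4, 4.6) to (12.4, 4.7), a distance of √(2.0² + 0.1²) ≈ 2.0.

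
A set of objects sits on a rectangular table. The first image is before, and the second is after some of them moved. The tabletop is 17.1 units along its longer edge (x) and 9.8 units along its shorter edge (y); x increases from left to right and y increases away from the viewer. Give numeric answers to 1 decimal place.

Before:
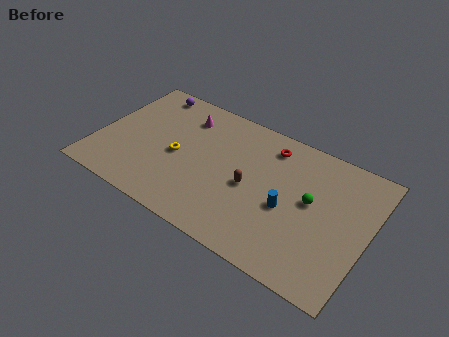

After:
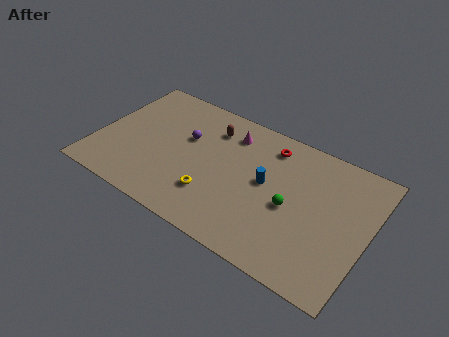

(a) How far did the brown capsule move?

4.3

From (9.8, 4.5) to (6.8, 7.6), the brown capsule covered √(3.0² + 3.1²) ≈ 4.3 units.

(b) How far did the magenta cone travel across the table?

3.0

From (5.0, 7.7) to (8.0, 7.8), the magenta cone covered √(3.0² + 0.1²) ≈ 3.0 units.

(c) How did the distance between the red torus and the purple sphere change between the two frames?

-2.6

The distance was about 8.1 in the first image and 5.5 in the second, so they moved 2.6 units closer together.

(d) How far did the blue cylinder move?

1.9

The blue cylinder moved from about (12.2, 4.2) to (10.7, 5.3), a distance of √(1.5² + 1.1²) ≈ 1.9.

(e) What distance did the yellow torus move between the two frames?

3.2

The yellow torus moved from about (5.1, 4.5) to (7.7, 2.7), a distance of √(2.6² + 1.8²) ≈ 3.2.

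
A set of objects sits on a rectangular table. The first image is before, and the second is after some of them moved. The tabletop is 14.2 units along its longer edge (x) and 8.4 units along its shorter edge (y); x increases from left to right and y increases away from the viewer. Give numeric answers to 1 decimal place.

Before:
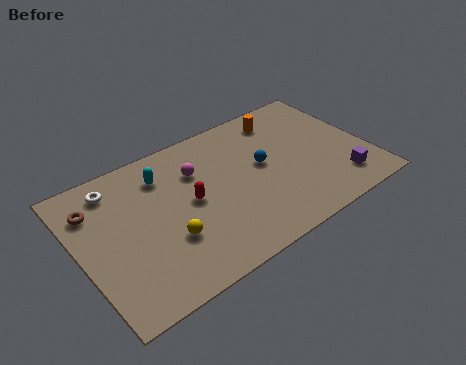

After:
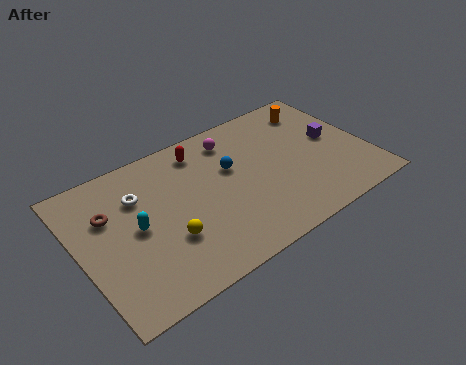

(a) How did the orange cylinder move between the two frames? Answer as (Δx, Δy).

(1.7, -0.2)

The orange cylinder started near (10.6, 7.0) and ended near (12.3, 6.8).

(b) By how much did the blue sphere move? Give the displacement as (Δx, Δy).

(-1.5, 0.6)

The blue sphere was at about (9.1, 4.6) and moved to about (7.6, 5.2).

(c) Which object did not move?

the yellow sphere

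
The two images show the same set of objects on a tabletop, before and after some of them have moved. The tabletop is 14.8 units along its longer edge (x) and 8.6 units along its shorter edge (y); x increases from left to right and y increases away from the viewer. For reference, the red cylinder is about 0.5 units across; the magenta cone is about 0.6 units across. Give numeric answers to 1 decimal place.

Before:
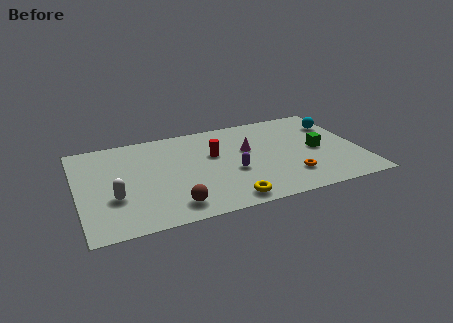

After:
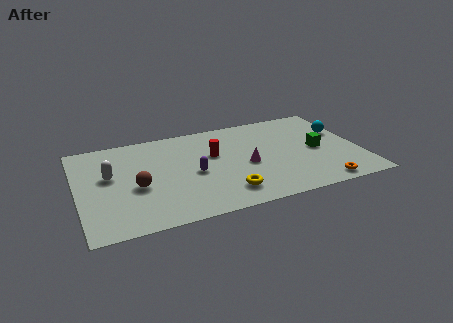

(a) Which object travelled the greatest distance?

the brown sphere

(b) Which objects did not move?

the red cylinder and the green cube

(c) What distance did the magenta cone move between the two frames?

1.4

The magenta cone was near (9.0, 5.2) before and (8.8, 3.8) after, so it travelled √(0.2² + 1.4²) ≈ 1.4 units.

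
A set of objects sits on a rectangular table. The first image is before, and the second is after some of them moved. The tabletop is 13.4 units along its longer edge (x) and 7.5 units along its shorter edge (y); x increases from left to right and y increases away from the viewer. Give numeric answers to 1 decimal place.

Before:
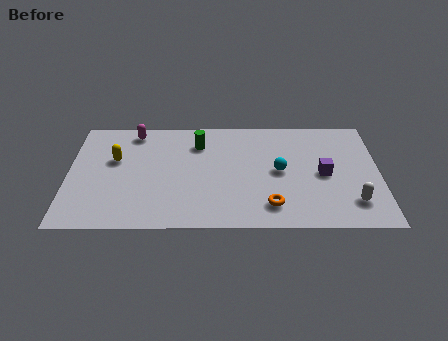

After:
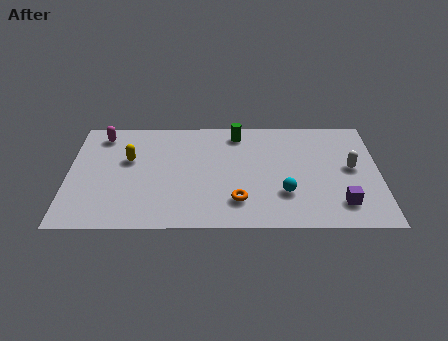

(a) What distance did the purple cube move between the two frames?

2.1

The purple cube was near (11.0, 3.6) before and (11.7, 1.6) after, so it travelled √(0.7² + 2.0²) ≈ 2.1 units.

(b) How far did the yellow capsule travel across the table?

0.6

The yellow capsule moved from about (2.0, 4.6) to (2.6, 4.6), a distance of √(0.6² + 0.0²) ≈ 0.6.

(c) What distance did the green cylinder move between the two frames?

1.8

From (5.6, 5.7) to (7.3, 6.4), the green cylinder covered √(1.7² + 0.7²) ≈ 1.8 units.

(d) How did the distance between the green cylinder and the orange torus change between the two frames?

-0.6

The distance was about 5.2 in the first image and 4.6 in the second, so they moved 0.6 units closer together.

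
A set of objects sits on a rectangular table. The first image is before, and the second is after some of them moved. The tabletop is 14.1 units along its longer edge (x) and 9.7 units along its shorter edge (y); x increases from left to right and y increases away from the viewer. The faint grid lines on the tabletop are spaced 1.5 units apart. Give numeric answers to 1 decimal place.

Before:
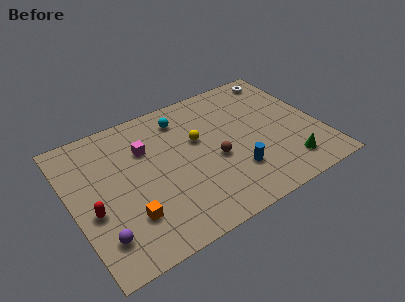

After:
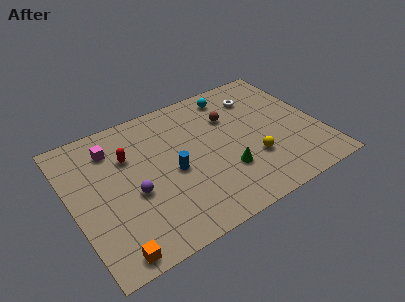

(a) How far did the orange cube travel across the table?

2.1

The orange cube was near (2.8, 2.6) before and (1.6, 0.9) after, so it travelled √(1.2² + 1.7²) ≈ 2.1 units.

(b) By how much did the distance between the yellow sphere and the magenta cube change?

+5.7

The distance was about 3.0 in the first image and 8.7 in the second, so they moved 5.7 units further apart.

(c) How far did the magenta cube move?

2.0

The magenta cube was near (4.4, 6.7) before and (2.6, 7.6) after, so it travelled √(1.8² + 0.9²) ≈ 2.0 units.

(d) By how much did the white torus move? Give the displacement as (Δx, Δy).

(-1.6, -1.0)

The white torus started near (12.7, 8.5) and ended near (11.1, 7.5).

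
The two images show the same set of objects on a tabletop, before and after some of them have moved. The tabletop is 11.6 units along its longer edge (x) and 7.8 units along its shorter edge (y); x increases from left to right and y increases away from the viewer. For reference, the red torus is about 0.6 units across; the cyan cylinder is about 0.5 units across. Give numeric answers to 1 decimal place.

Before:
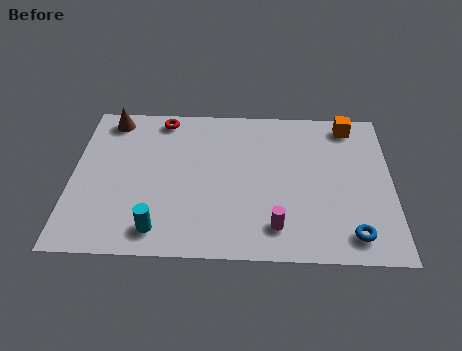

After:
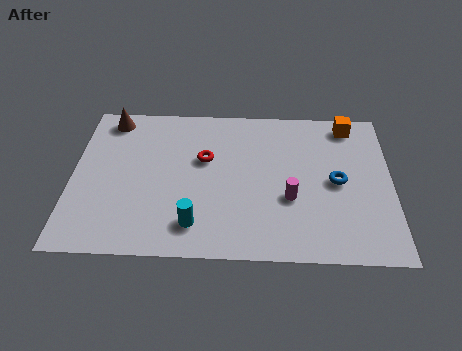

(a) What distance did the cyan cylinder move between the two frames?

1.3

The cyan cylinder moved from about (3.2, 1.2) to (4.5, 1.5), a distance of √(1.3² + 0.3²) ≈ 1.3.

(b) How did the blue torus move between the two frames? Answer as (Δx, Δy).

(-0.5, 2.6)

The blue torus was at about (10.1, 1.2) and moved to about (9.6, 3.8).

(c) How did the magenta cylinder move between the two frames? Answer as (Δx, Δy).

(0.5, 1.4)

The magenta cylinder started near (7.4, 1.5) and ended near (7.9, 2.9).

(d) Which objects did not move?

the orange cube and the brown cone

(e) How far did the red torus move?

2.6

From (3.2, 6.9) to (4.8, 4.8), the red torus covered √(1.6² + 2.1²) ≈ 2.6 units.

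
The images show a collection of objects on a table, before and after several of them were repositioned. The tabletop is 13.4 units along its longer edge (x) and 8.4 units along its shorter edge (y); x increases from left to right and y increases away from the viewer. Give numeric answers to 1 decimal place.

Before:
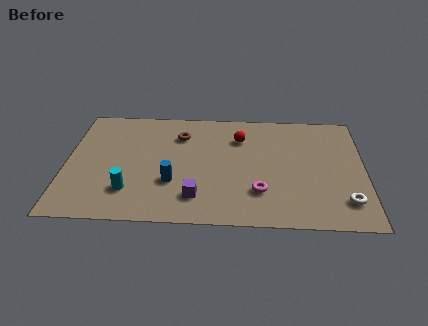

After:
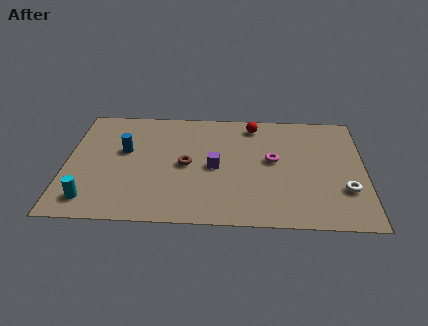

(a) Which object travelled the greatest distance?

the blue cylinder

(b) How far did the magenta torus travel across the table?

2.4

From (8.7, 2.3) to (9.3, 4.6), the magenta torus covered √(0.6² + 2.3²) ≈ 2.4 units.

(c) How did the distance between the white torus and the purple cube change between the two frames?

-0.6

Before: roughly 6.6 units apart; after: 6.0. That's 0.6 units closer together.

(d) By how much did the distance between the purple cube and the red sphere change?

-1.2

The distance was about 4.8 in the first image and 3.6 in the second, so they moved 1.2 units closer together.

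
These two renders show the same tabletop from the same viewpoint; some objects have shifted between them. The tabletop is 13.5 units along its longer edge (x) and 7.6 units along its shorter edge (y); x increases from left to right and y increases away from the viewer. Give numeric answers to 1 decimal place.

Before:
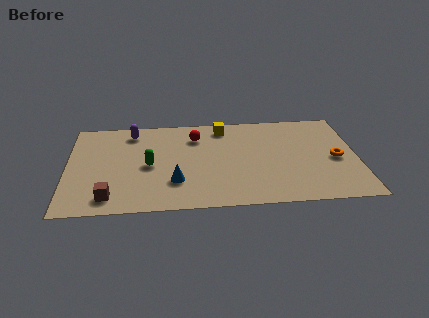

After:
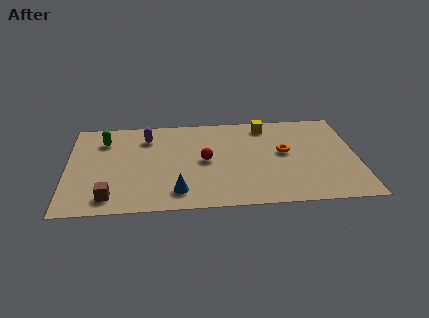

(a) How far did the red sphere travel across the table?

2.0

The red sphere was near (6.0, 5.8) before and (6.4, 3.8) after, so it travelled √(0.4² + 2.0²) ≈ 2.0 units.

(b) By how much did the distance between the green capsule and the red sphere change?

+2.0

They were about 3.1 units apart before and 5.1 after — 2.0 units further apart.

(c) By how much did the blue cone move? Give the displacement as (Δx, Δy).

(0.1, -0.8)

The blue cone was at about (5.0, 2.2) and moved to about (5.1, 1.4).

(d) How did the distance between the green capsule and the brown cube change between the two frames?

+1.6

They were about 3.0 units apart before and 4.6 after — 1.6 units further apart.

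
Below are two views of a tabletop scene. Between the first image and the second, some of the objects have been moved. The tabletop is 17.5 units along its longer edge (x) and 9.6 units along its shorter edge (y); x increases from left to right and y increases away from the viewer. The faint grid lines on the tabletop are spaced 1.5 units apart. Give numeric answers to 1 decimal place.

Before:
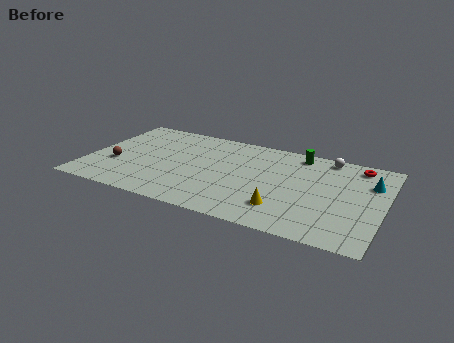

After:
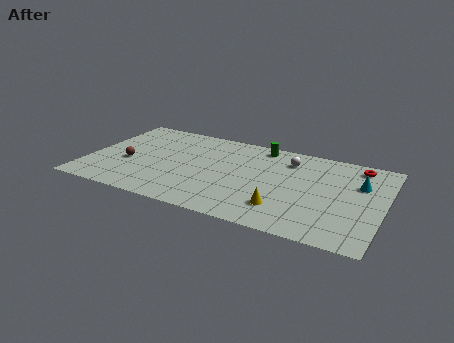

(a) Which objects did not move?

the red torus and the yellow cone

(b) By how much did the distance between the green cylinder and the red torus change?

+2.3

The distance was about 3.5 in the first image and 5.8 in the second, so they moved 2.3 units further apart.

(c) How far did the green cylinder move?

2.3

From (12.2, 8.4) to (9.9, 8.5), the green cylinder covered √(2.3² + 0.1²) ≈ 2.3 units.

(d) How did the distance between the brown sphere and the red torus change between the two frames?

-0.8

Before: roughly 14.8 units apart; after: 14.0. That's 0.8 units closer together.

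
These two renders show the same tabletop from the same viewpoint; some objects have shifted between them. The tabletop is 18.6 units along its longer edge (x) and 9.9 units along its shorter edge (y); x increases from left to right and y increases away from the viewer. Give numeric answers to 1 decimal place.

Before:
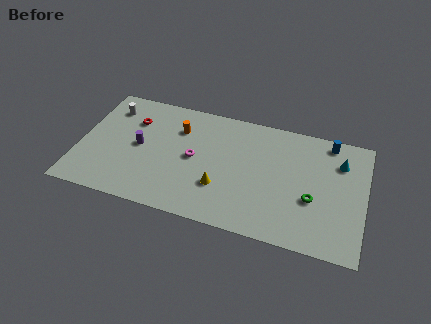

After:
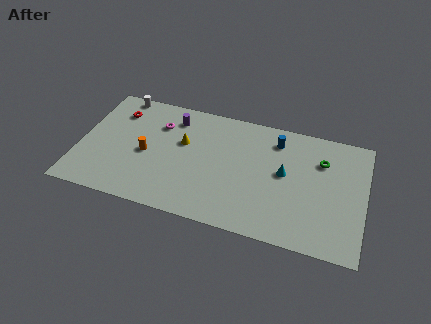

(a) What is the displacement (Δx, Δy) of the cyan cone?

(-3.5, -1.9)

The cyan cone started near (16.9, 7.3) and ended near (13.4, 5.4).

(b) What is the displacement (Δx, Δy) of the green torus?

(0.4, 3.3)

The green torus was at about (15.3, 3.8) and moved to about (15.7, 7.1).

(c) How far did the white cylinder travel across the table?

1.4

From (1.7, 7.8) to (2.2, 9.1), the white cylinder covered √(0.5² + 1.3²) ≈ 1.4 units.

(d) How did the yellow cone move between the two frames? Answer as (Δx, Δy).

(-2.7, 3.0)

The yellow cone started near (9.4, 3.1) and ended near (6.7, 6.1).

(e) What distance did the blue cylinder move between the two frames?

3.5

The blue cylinder moved from about (16.1, 8.8) to (12.7, 8.0), a distance of √(3.4² + 0.8²) ≈ 3.5.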